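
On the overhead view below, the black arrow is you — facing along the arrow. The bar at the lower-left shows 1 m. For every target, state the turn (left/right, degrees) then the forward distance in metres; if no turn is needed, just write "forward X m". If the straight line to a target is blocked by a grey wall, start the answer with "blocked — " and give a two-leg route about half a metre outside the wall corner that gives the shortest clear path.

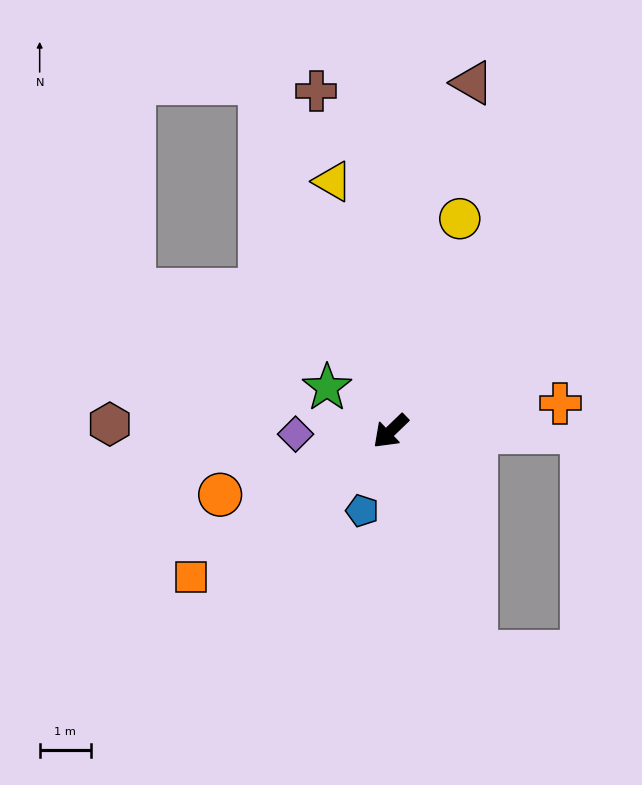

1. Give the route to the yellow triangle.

turn right 121°, forward 5.0 m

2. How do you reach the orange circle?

turn right 23°, forward 3.6 m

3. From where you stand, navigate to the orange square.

turn right 8°, forward 4.8 m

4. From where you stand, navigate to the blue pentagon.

turn left 26°, forward 1.7 m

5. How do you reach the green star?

turn right 78°, forward 1.5 m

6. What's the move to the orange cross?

turn left 145°, forward 3.4 m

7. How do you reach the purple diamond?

turn right 42°, forward 1.9 m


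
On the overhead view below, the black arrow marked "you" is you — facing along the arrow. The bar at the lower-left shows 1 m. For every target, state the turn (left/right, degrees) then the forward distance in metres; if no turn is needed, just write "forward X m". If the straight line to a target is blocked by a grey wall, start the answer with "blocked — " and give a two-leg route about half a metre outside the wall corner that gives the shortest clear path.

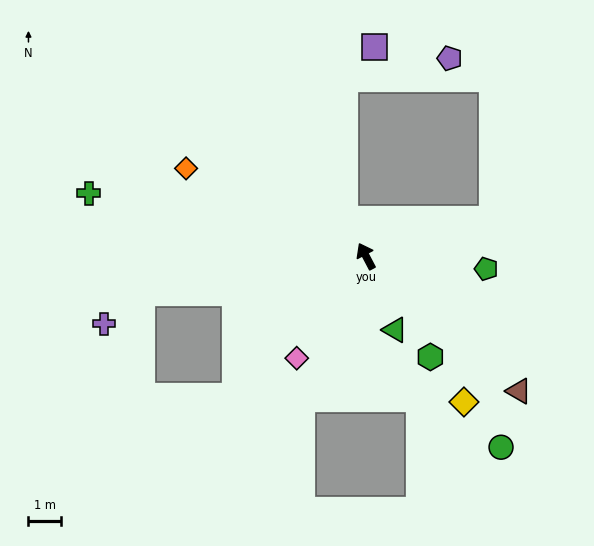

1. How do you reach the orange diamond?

turn left 36°, forward 6.2 m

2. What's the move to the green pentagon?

turn right 124°, forward 3.8 m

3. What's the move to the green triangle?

turn left 174°, forward 2.5 m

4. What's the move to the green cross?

turn left 49°, forward 8.9 m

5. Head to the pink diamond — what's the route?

turn left 118°, forward 3.8 m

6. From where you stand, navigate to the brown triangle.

turn right 159°, forward 6.4 m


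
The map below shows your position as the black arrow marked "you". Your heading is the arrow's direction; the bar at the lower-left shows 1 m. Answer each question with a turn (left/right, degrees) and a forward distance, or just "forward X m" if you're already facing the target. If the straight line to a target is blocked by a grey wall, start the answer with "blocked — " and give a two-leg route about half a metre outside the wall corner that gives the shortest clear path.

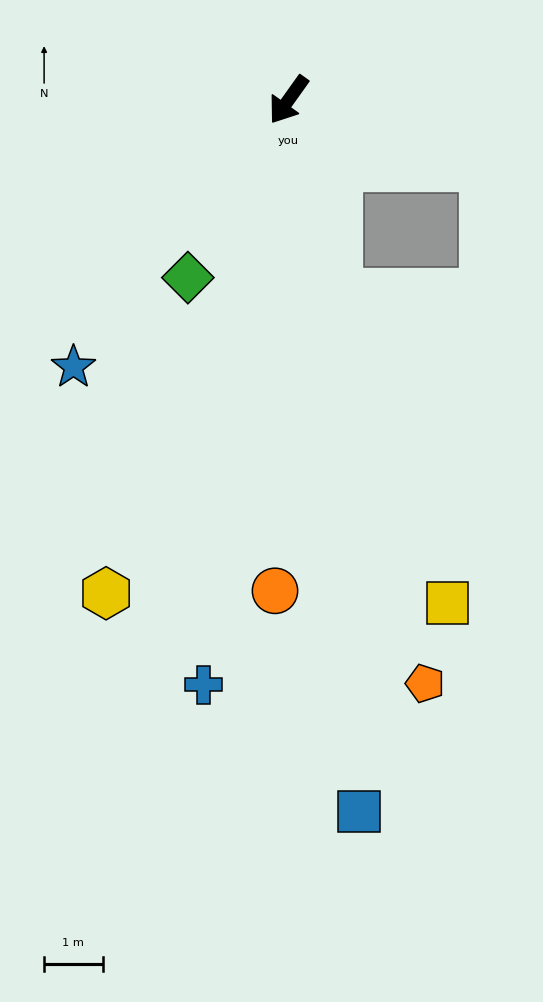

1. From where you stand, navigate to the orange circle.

turn left 34°, forward 8.4 m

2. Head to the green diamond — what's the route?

turn left 6°, forward 3.5 m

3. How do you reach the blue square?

turn left 41°, forward 12.2 m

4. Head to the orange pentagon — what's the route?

turn left 49°, forward 10.3 m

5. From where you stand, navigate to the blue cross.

turn left 27°, forward 10.1 m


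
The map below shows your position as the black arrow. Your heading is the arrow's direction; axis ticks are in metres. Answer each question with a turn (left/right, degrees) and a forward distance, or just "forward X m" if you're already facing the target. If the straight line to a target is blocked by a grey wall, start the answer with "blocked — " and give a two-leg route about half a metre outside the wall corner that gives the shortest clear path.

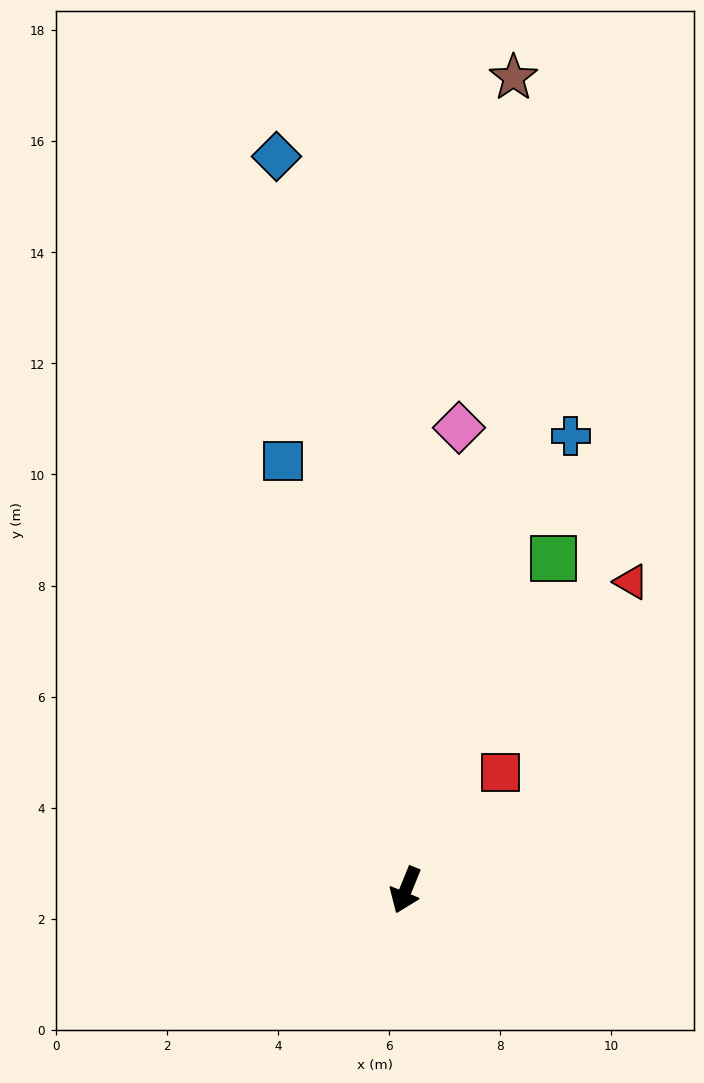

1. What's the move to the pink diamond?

turn right 164°, forward 8.4 m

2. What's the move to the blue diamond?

turn right 148°, forward 13.4 m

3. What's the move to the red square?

turn left 163°, forward 2.7 m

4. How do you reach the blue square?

turn right 142°, forward 8.0 m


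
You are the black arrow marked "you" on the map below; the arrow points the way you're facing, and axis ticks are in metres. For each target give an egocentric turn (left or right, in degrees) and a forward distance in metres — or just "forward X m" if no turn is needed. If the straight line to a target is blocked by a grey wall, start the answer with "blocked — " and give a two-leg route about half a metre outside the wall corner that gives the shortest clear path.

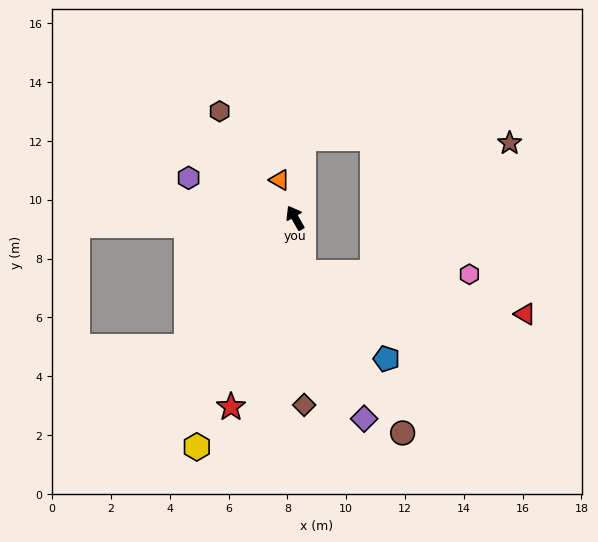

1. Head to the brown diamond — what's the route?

turn left 153°, forward 6.4 m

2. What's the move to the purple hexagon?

turn left 40°, forward 3.9 m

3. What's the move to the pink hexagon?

blocked — turn left 160°, forward 1.9 m, then turn left 79°, forward 5.6 m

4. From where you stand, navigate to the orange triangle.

turn right 8°, forward 1.4 m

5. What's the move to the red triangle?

blocked — turn left 160°, forward 1.9 m, then turn left 69°, forward 7.6 m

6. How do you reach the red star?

turn left 131°, forward 6.8 m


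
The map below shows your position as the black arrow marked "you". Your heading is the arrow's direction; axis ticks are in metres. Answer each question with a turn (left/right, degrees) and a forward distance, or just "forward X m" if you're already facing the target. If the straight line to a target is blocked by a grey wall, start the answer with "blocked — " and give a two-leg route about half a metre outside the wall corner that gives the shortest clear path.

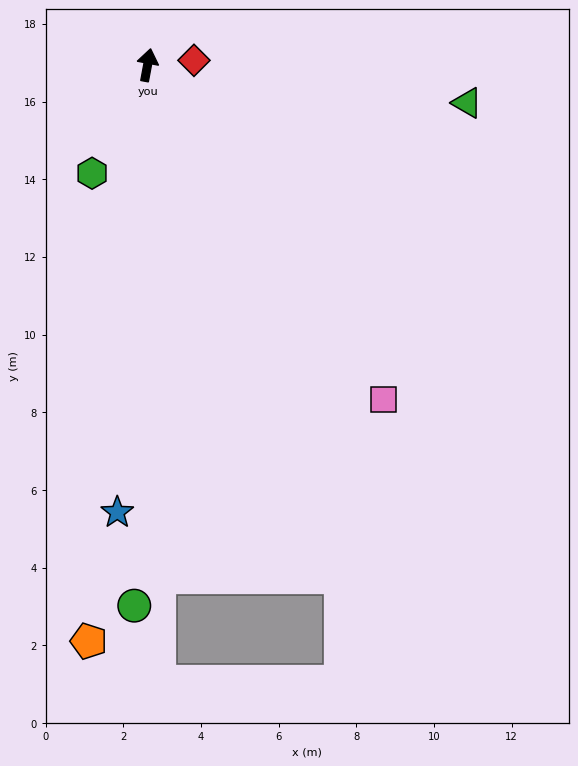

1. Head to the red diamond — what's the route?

turn right 74°, forward 1.2 m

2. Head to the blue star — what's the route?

turn right 173°, forward 11.5 m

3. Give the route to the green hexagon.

turn left 163°, forward 3.1 m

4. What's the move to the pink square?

turn right 134°, forward 10.5 m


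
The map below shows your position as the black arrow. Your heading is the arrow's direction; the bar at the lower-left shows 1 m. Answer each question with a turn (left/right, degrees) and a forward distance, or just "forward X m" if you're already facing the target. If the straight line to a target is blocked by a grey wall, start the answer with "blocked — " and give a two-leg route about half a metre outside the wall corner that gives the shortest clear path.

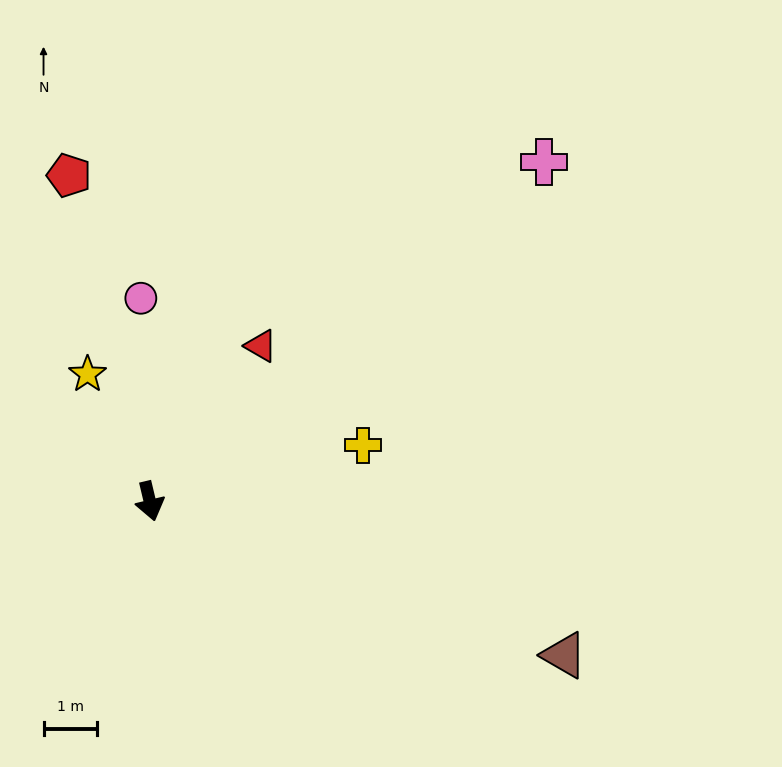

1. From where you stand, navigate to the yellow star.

turn right 167°, forward 2.6 m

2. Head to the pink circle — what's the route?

turn left 169°, forward 3.8 m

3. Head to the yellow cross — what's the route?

turn left 91°, forward 4.1 m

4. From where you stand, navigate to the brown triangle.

turn left 56°, forward 8.2 m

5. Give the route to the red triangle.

turn left 131°, forward 3.5 m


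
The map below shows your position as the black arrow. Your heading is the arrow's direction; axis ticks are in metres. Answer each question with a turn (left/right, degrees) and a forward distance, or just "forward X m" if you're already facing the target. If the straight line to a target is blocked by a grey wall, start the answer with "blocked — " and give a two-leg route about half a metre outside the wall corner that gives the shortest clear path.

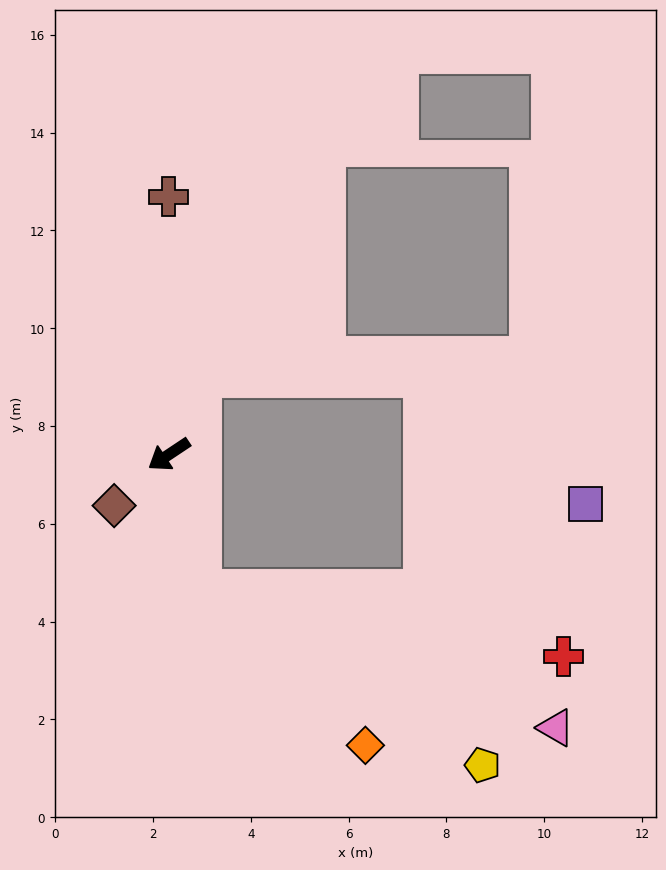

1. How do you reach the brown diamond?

turn left 9°, forward 1.5 m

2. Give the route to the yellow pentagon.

blocked — turn left 70°, forward 2.8 m, then turn left 44°, forward 6.8 m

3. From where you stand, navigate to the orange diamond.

blocked — turn left 70°, forward 2.8 m, then turn left 33°, forward 4.6 m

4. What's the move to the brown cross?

turn right 124°, forward 5.3 m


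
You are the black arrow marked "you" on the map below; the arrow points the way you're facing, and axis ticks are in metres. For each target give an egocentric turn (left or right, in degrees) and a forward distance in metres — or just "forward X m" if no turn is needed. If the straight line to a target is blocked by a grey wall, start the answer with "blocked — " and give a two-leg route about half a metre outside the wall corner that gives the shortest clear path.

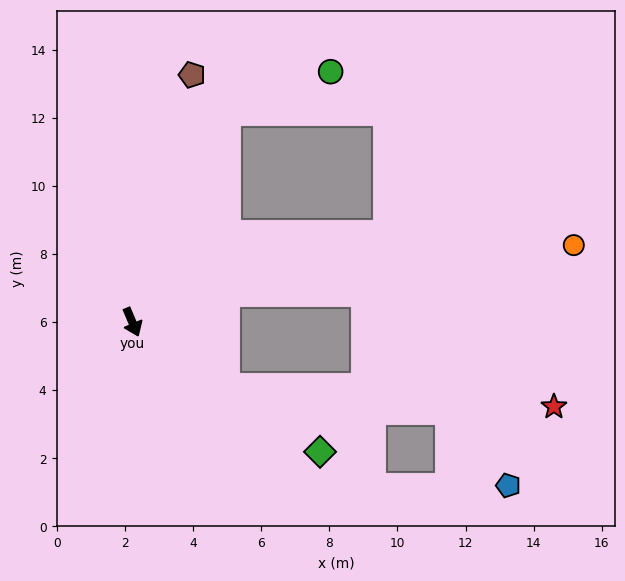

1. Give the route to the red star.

blocked — turn left 32°, forward 3.3 m, then turn left 32°, forward 9.7 m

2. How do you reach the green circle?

blocked — turn left 133°, forward 6.8 m, then turn right 45°, forward 3.3 m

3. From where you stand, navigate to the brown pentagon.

turn left 144°, forward 7.5 m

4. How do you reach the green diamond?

turn left 32°, forward 6.7 m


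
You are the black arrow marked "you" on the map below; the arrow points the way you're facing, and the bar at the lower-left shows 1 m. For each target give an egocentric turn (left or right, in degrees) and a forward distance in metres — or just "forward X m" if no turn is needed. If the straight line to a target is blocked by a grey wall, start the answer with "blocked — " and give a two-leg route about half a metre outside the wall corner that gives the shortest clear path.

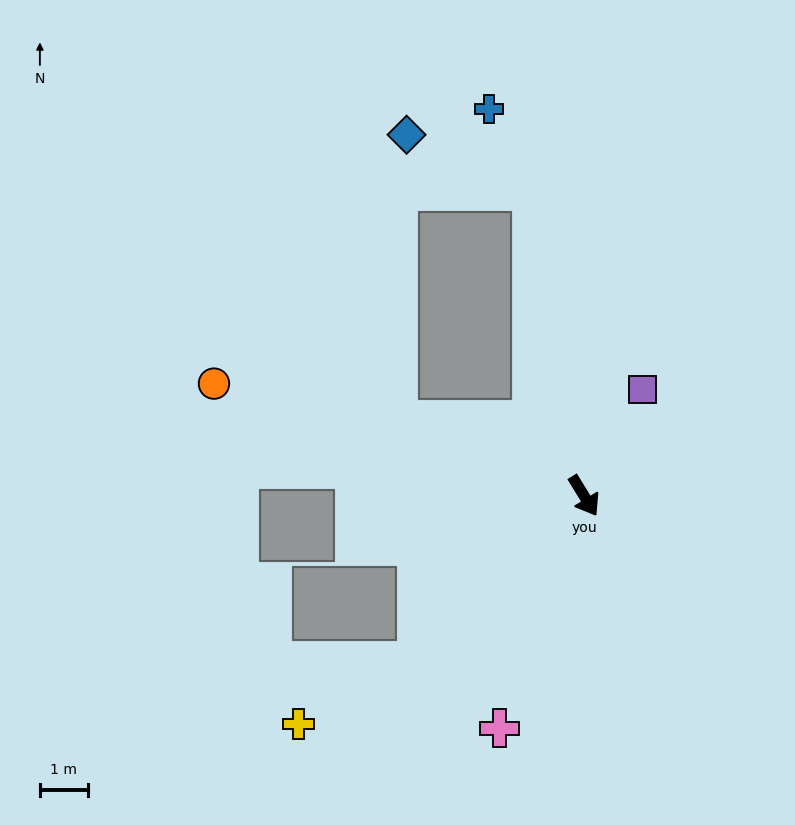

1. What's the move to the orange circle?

turn right 138°, forward 8.1 m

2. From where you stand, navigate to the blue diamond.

blocked — turn left 158°, forward 6.5 m, then turn left 57°, forward 2.9 m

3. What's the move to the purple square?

turn left 120°, forward 2.5 m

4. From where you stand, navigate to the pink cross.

turn right 52°, forward 5.2 m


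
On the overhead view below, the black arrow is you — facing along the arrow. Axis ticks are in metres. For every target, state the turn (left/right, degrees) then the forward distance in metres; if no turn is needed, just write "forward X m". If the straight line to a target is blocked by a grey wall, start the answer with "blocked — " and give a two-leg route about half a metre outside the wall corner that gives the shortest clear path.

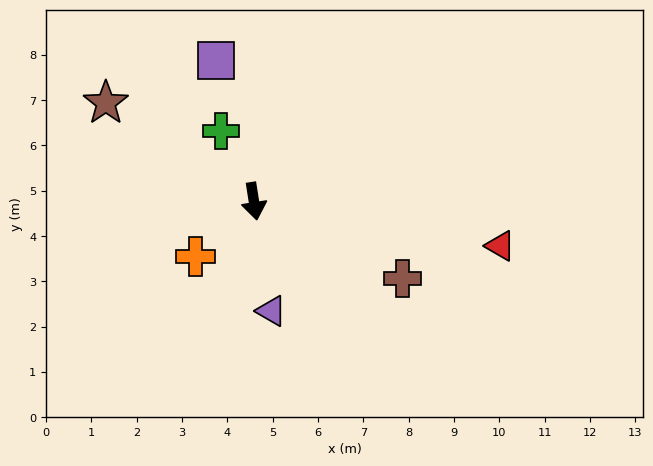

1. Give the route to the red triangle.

turn left 71°, forward 5.5 m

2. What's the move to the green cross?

turn right 164°, forward 1.7 m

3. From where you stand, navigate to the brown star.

turn right 132°, forward 3.9 m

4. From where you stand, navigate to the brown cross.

turn left 54°, forward 3.7 m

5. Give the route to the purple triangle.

forward 2.5 m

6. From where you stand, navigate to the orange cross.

turn right 55°, forward 1.8 m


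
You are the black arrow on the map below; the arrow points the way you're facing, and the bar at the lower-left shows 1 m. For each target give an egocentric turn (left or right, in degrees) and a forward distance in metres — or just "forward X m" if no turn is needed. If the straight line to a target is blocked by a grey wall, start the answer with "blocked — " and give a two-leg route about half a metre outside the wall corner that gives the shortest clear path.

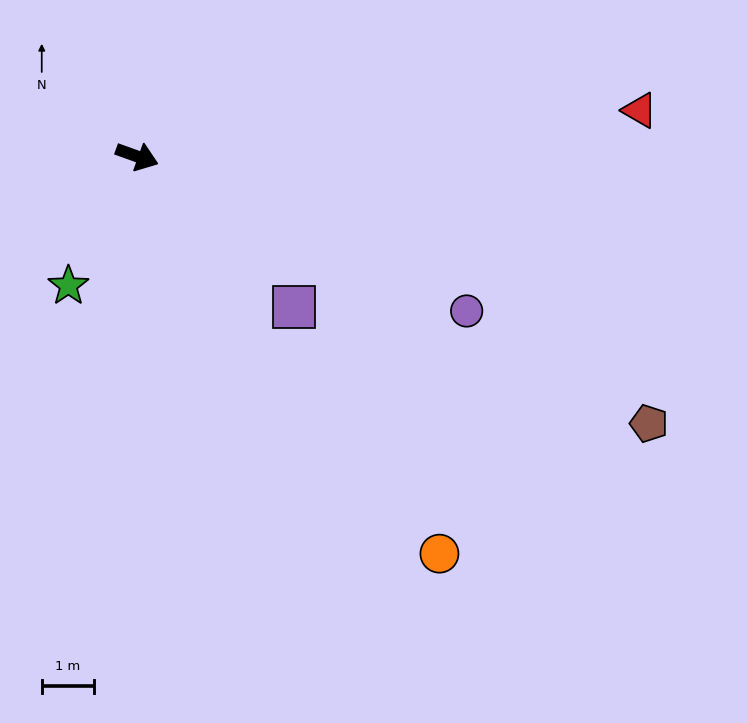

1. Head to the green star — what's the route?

turn right 98°, forward 2.8 m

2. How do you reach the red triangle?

turn left 25°, forward 9.7 m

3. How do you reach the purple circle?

turn right 5°, forward 7.0 m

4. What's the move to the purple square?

turn right 24°, forward 4.2 m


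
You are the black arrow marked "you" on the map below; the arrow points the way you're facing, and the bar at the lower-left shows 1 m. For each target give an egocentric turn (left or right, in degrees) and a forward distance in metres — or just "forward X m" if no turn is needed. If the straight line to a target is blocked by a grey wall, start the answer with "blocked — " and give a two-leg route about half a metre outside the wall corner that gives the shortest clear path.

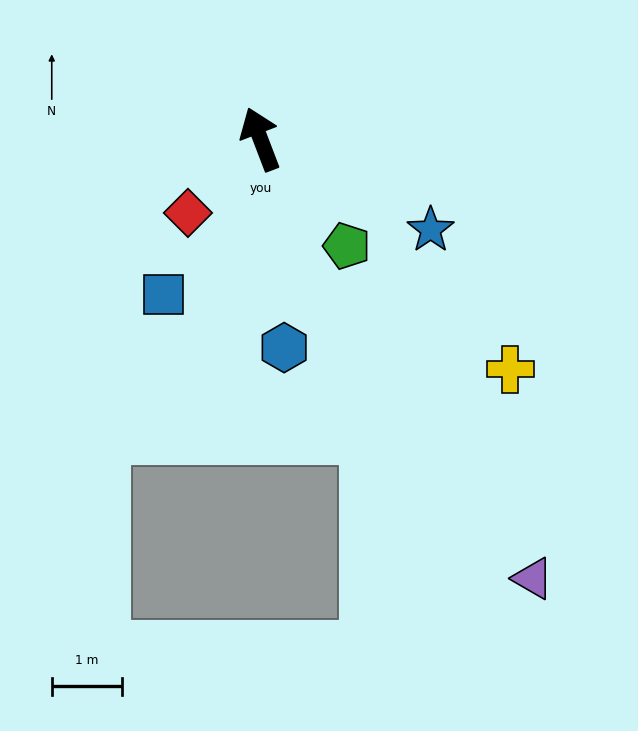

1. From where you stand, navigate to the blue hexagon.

turn left 166°, forward 3.0 m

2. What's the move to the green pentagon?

turn right 162°, forward 2.0 m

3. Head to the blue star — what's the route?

turn right 139°, forward 2.8 m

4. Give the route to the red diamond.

turn left 115°, forward 1.5 m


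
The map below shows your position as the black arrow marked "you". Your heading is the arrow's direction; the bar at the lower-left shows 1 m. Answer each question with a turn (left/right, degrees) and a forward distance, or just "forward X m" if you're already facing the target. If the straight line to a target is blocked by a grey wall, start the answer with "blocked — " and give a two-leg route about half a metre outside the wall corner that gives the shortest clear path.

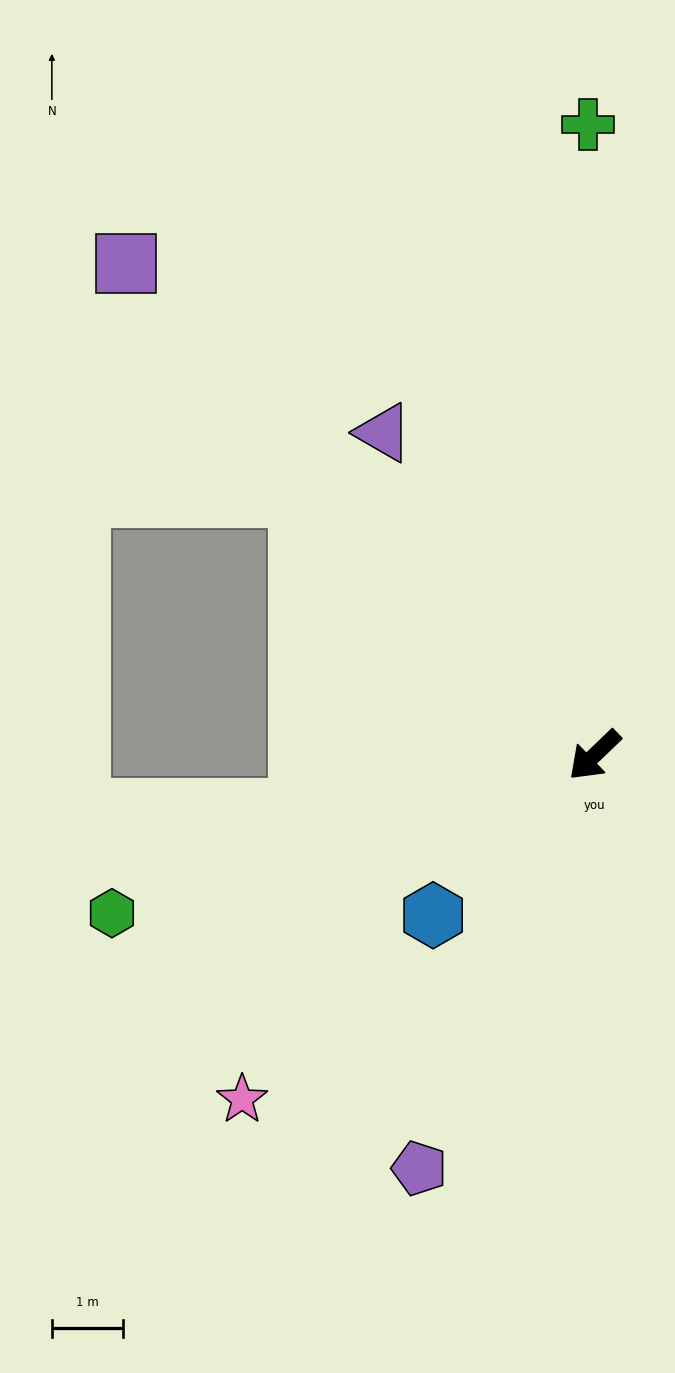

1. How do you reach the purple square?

turn right 90°, forward 9.6 m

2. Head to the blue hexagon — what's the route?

forward 3.2 m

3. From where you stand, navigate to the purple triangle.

turn right 101°, forward 5.5 m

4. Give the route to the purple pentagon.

turn left 23°, forward 6.3 m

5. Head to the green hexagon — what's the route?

turn right 26°, forward 7.2 m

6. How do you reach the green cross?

turn right 133°, forward 8.9 m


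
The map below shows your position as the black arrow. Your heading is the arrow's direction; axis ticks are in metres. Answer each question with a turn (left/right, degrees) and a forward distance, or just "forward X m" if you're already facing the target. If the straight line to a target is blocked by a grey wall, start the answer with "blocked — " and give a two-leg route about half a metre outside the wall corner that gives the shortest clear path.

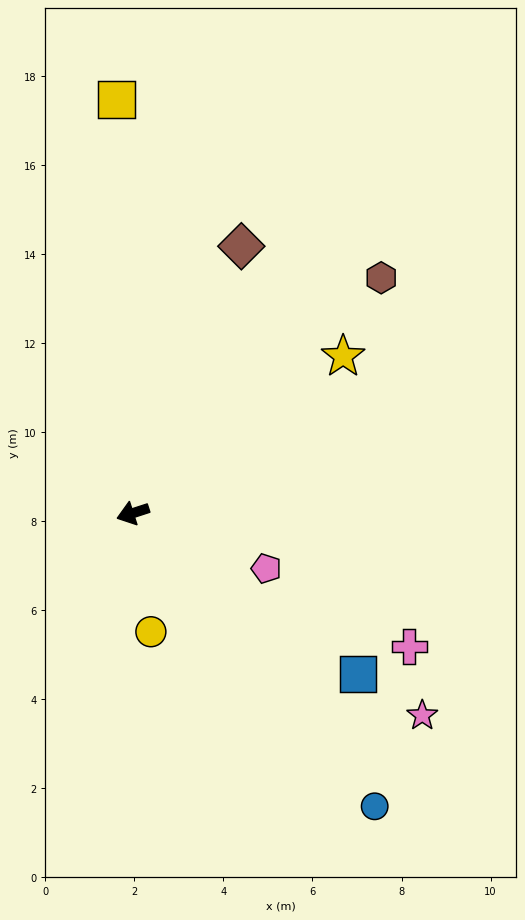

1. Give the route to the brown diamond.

turn right 130°, forward 6.5 m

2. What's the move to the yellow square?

turn right 106°, forward 9.3 m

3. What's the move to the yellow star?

turn right 161°, forward 5.9 m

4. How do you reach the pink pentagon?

turn left 139°, forward 3.2 m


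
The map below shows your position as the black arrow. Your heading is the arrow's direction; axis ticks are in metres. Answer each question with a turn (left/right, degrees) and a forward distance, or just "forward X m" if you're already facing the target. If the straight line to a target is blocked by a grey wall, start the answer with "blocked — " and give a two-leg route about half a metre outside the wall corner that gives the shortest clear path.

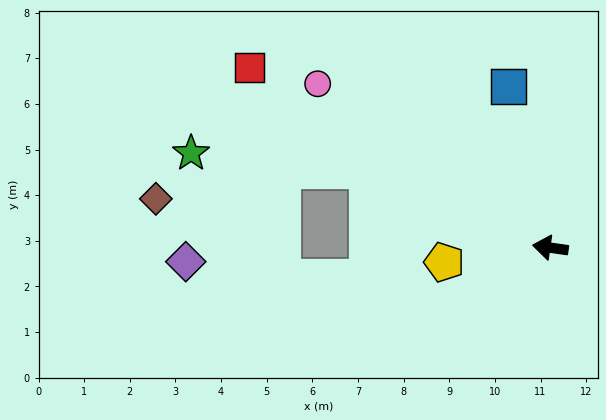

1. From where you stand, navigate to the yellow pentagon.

turn left 16°, forward 2.3 m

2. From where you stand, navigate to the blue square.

turn right 67°, forward 3.7 m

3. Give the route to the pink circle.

turn right 27°, forward 6.2 m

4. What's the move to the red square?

turn right 23°, forward 7.7 m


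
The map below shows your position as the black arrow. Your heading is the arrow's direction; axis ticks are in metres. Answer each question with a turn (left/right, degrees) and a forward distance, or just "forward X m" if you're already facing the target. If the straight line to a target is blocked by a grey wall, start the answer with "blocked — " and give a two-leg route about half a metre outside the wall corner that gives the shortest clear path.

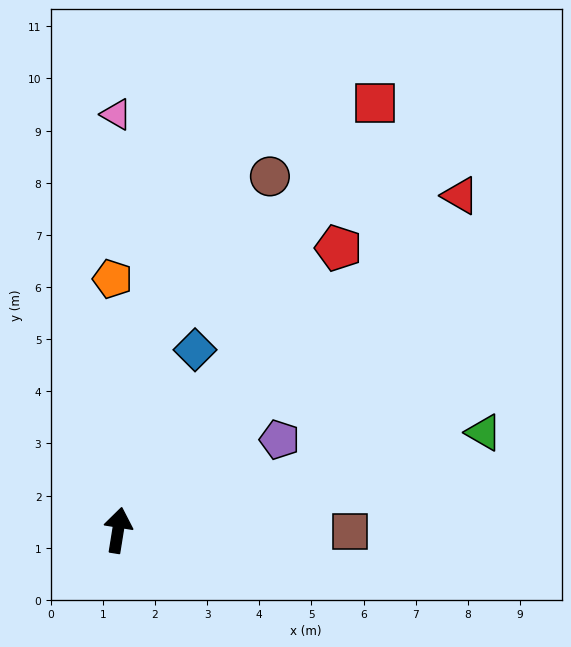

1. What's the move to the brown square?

turn right 81°, forward 4.4 m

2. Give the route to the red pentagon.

turn right 29°, forward 6.9 m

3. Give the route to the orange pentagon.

turn left 10°, forward 4.8 m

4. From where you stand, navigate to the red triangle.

turn right 37°, forward 9.2 m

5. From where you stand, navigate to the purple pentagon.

turn right 52°, forward 3.5 m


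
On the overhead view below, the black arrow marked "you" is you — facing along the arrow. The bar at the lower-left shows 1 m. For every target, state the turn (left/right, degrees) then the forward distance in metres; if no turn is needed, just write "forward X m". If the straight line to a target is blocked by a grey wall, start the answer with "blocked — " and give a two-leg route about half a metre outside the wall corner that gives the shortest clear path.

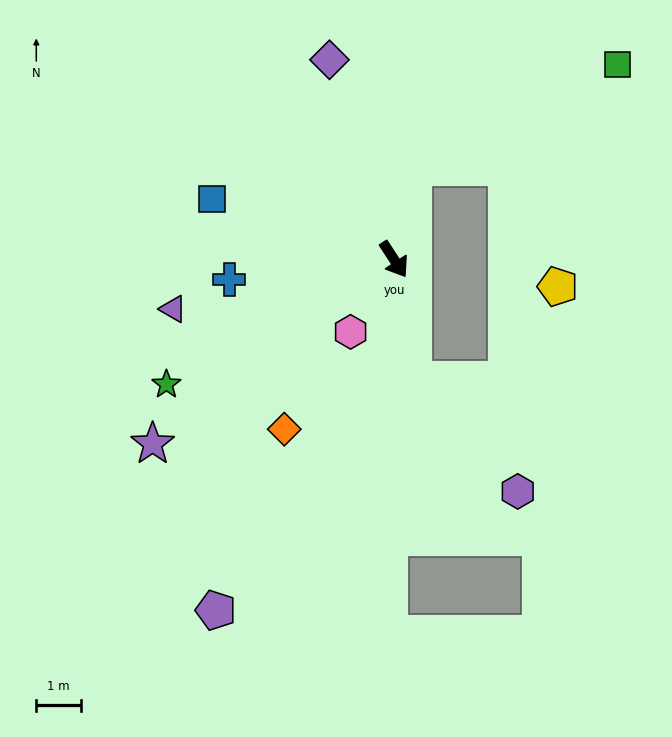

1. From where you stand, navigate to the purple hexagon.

blocked — turn right 24°, forward 2.7 m, then turn left 34°, forward 3.4 m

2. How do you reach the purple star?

turn right 86°, forward 6.8 m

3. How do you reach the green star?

turn right 94°, forward 5.8 m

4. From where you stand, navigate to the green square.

blocked — turn left 135°, forward 2.1 m, then turn right 52°, forward 5.1 m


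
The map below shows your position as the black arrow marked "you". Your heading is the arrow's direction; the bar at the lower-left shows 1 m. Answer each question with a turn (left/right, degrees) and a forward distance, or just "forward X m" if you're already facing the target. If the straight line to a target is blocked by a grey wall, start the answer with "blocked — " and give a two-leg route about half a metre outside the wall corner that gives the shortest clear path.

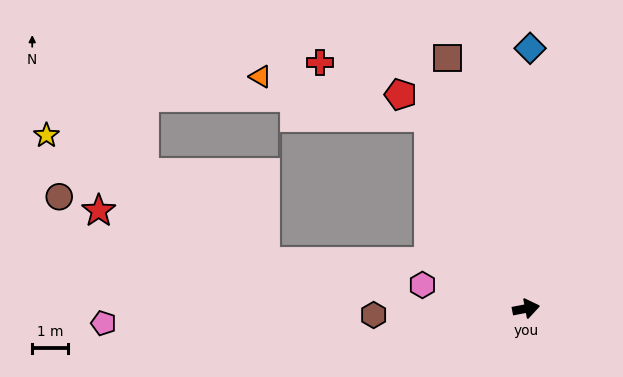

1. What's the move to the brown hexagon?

turn left 172°, forward 4.3 m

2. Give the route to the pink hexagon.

turn left 156°, forward 3.0 m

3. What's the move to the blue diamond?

turn left 78°, forward 7.3 m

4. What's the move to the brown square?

turn left 97°, forward 7.4 m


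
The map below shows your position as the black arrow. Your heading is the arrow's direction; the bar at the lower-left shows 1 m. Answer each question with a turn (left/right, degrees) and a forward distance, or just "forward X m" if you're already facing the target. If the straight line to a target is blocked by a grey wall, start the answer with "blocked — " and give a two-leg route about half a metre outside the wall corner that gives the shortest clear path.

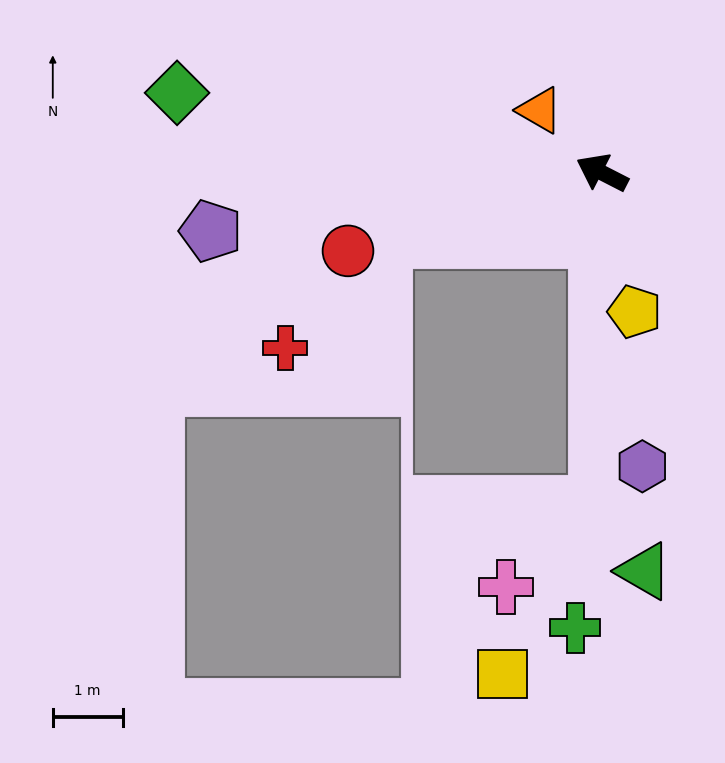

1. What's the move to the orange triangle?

turn right 18°, forward 1.3 m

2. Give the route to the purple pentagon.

turn left 36°, forward 5.7 m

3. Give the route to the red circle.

turn left 44°, forward 3.8 m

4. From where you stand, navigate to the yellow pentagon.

turn left 130°, forward 2.0 m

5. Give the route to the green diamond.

turn left 16°, forward 6.2 m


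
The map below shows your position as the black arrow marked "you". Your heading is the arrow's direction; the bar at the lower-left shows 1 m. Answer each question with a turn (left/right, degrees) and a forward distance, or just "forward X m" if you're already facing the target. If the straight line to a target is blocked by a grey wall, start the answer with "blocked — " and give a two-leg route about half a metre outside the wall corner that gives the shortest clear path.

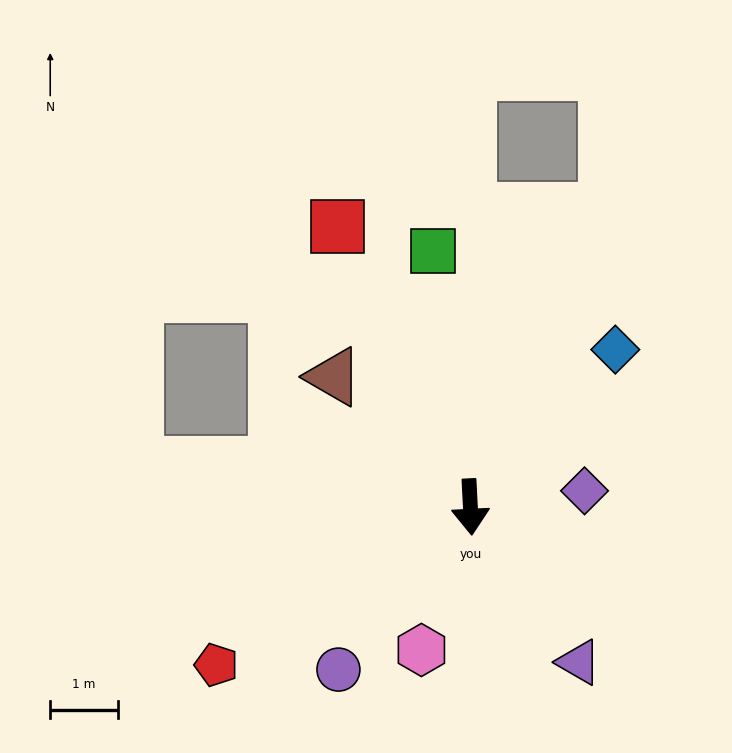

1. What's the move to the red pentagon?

turn right 61°, forward 4.4 m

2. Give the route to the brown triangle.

turn right 136°, forward 2.8 m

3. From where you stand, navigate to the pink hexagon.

turn right 22°, forward 2.2 m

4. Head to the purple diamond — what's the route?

turn left 95°, forward 1.7 m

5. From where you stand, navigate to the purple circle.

turn right 42°, forward 3.1 m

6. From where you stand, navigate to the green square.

turn right 175°, forward 3.8 m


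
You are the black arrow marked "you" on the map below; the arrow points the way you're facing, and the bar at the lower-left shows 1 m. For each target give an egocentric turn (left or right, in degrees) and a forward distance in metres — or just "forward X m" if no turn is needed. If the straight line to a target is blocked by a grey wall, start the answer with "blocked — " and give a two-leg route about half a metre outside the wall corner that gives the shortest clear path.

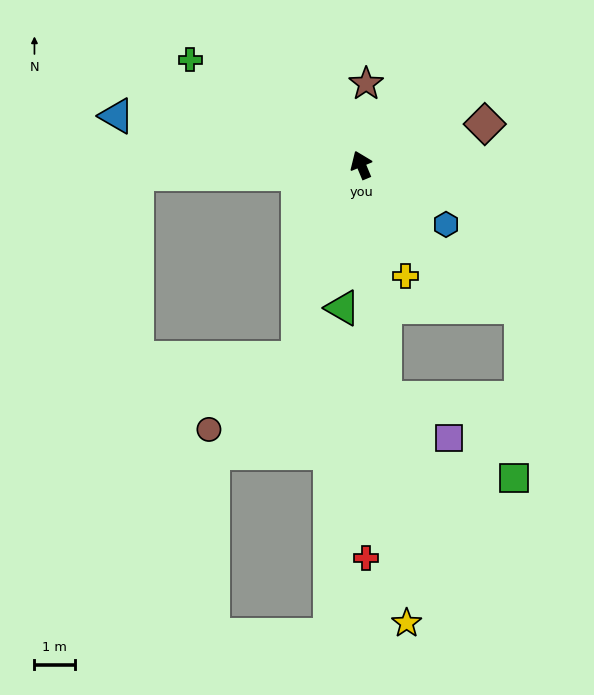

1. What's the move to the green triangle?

turn left 150°, forward 3.6 m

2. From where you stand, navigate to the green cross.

turn left 36°, forward 5.0 m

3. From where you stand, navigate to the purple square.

blocked — turn left 163°, forward 5.8 m, then turn left 52°, forward 1.9 m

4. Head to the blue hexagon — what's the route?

turn right 148°, forward 2.6 m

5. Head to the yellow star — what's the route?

turn left 163°, forward 11.4 m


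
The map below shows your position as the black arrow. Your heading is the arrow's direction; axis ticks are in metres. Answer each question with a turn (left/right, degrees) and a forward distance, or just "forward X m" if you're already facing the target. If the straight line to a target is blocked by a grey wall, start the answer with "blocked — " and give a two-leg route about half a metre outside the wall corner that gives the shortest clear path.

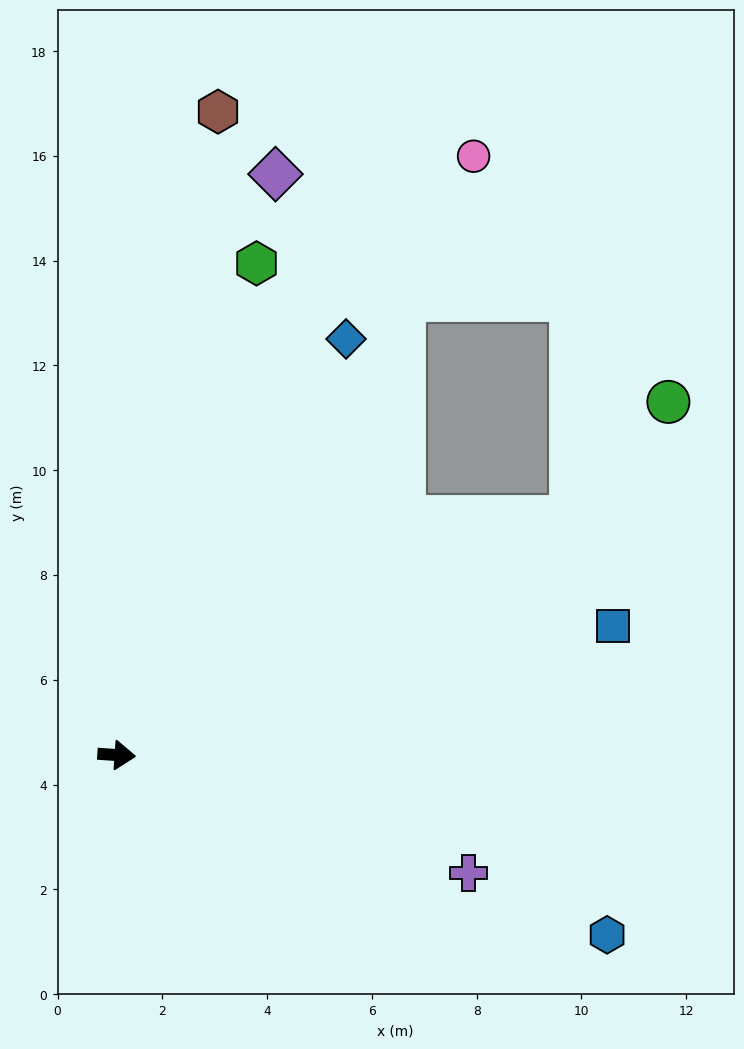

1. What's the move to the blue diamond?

turn left 65°, forward 9.1 m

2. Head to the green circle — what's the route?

blocked — turn left 32°, forward 9.8 m, then turn left 22°, forward 2.9 m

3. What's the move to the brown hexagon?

turn left 85°, forward 12.4 m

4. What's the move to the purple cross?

turn right 15°, forward 7.1 m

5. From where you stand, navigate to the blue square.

turn left 18°, forward 9.8 m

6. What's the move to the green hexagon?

turn left 78°, forward 9.8 m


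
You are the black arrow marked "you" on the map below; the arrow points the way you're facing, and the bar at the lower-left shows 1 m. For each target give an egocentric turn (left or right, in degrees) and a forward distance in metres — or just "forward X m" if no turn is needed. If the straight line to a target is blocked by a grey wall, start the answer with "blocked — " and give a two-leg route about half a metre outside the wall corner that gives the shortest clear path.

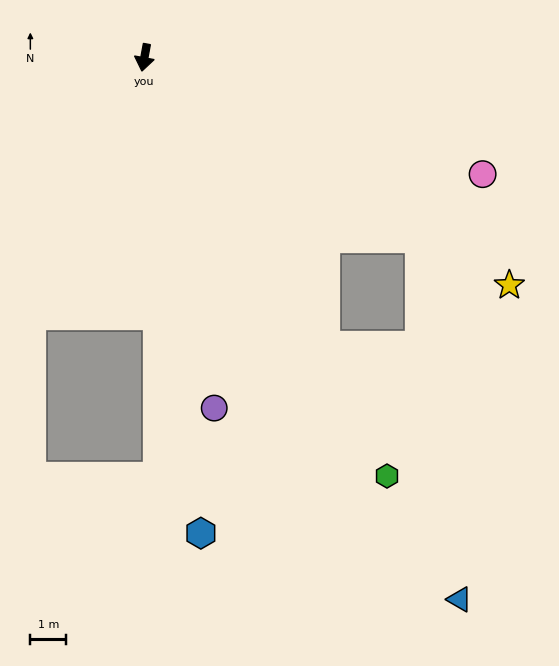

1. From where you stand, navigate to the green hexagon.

turn left 41°, forward 13.5 m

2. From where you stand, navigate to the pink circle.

turn left 81°, forward 10.0 m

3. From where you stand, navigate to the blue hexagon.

turn left 17°, forward 13.4 m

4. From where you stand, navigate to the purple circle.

turn left 22°, forward 10.0 m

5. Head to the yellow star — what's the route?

turn left 68°, forward 12.0 m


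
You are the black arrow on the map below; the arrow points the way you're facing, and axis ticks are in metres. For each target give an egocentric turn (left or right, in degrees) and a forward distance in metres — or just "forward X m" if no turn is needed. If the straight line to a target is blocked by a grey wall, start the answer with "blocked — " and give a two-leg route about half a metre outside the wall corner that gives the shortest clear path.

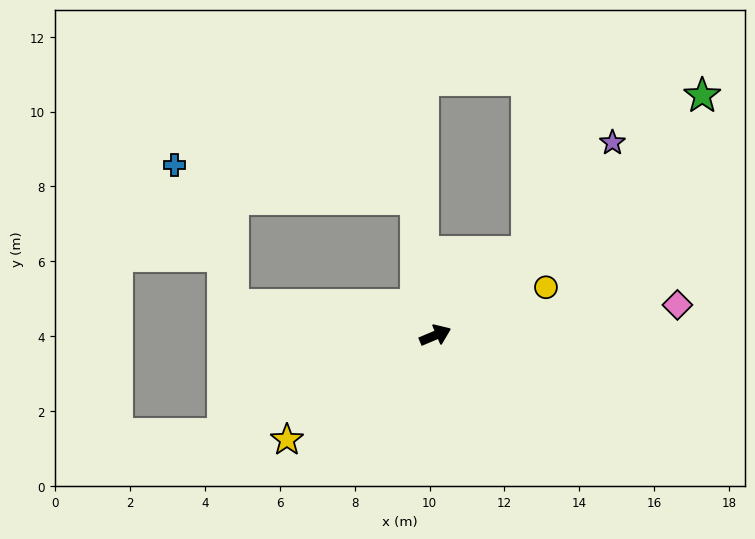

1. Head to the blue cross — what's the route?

blocked — turn left 75°, forward 3.7 m, then turn left 74°, forward 6.5 m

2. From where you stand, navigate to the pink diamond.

turn right 16°, forward 6.5 m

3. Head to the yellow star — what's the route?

turn right 168°, forward 4.8 m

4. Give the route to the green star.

turn left 19°, forward 9.6 m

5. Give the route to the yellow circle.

forward 3.2 m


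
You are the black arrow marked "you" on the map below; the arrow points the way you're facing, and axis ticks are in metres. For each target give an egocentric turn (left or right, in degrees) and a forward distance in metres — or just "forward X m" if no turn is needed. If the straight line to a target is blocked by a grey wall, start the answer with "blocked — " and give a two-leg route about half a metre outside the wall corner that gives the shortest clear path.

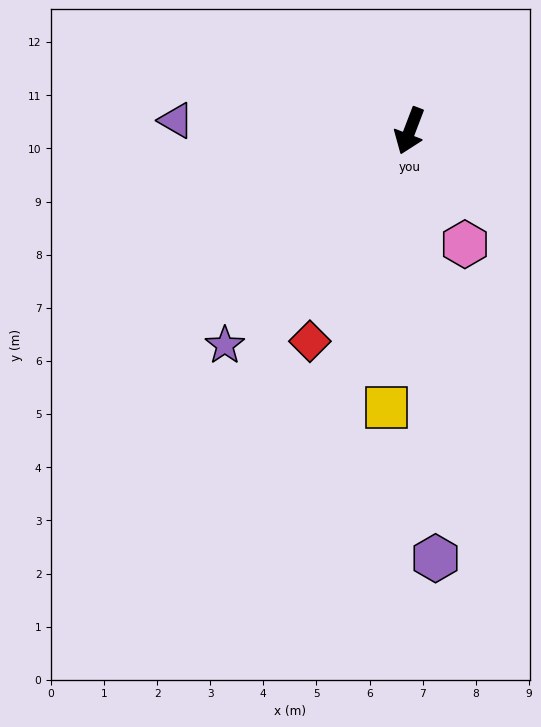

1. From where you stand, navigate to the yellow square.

turn left 16°, forward 5.2 m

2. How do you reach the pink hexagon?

turn left 47°, forward 2.4 m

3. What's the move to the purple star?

turn right 20°, forward 5.3 m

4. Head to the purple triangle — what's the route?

turn right 72°, forward 4.4 m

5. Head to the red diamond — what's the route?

turn right 4°, forward 4.4 m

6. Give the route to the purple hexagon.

turn left 24°, forward 8.1 m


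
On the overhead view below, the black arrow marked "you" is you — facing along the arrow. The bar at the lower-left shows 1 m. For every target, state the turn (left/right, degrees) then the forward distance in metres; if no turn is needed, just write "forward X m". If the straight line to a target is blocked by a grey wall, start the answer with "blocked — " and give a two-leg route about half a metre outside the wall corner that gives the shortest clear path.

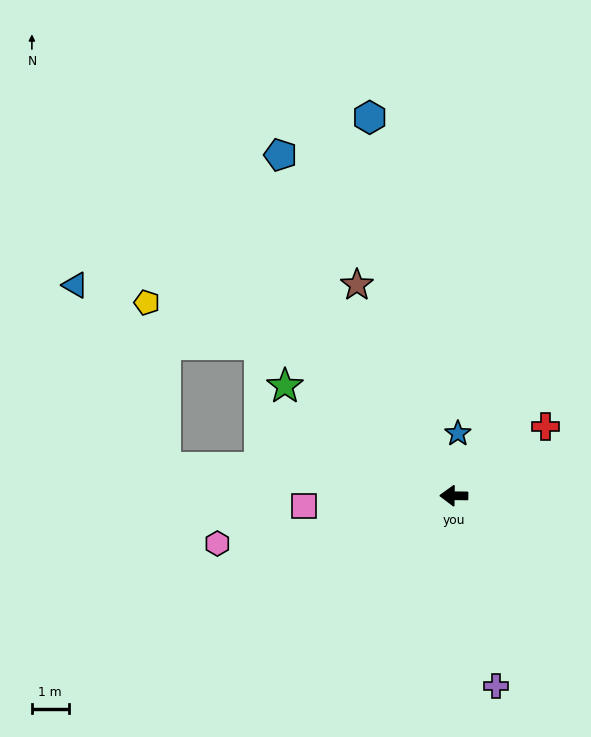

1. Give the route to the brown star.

turn right 65°, forward 6.3 m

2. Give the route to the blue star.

turn right 93°, forward 1.7 m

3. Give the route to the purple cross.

turn left 103°, forward 5.3 m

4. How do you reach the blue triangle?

blocked — turn right 5°, forward 7.9 m, then turn right 58°, forward 5.5 m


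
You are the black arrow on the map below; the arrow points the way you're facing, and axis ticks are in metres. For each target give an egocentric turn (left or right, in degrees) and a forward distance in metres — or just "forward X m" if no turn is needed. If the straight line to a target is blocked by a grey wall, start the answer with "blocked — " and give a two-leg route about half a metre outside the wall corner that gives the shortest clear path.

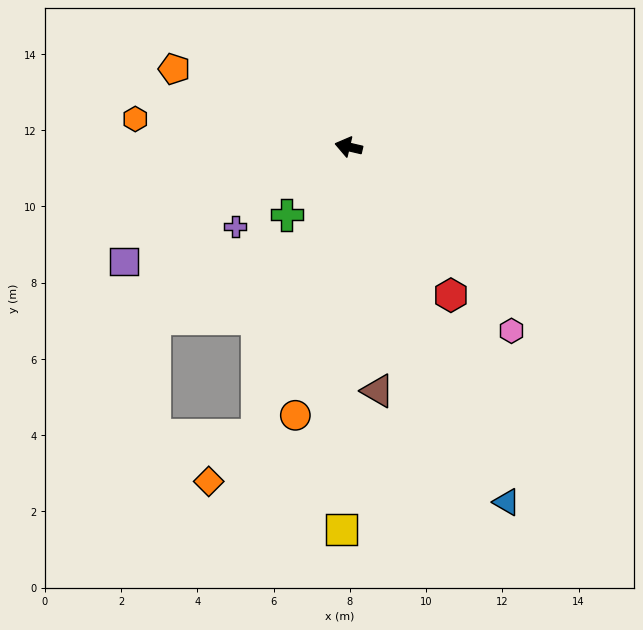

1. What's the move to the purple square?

turn left 40°, forward 6.6 m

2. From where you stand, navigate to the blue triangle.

turn left 127°, forward 10.2 m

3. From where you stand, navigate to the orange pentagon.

turn right 11°, forward 5.0 m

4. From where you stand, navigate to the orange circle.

turn left 92°, forward 7.2 m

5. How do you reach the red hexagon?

turn left 138°, forward 4.7 m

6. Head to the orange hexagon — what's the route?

turn left 6°, forward 5.6 m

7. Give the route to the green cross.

turn left 61°, forward 2.4 m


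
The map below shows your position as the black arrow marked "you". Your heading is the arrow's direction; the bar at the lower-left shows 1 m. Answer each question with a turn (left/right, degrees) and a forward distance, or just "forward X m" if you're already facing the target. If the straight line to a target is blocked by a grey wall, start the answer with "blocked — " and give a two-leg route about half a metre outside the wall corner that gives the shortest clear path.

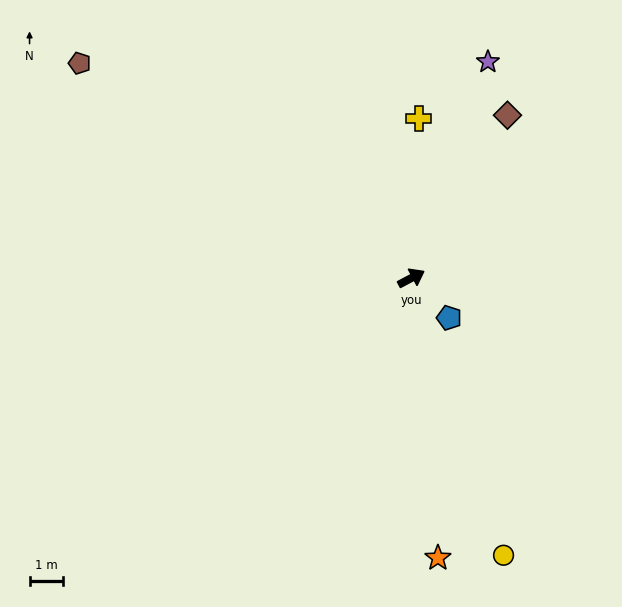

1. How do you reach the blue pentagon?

turn right 74°, forward 1.6 m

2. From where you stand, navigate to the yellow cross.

turn left 59°, forward 4.8 m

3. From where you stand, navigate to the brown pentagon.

turn left 119°, forward 11.8 m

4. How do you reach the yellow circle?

turn right 100°, forward 8.7 m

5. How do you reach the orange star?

turn right 112°, forward 8.4 m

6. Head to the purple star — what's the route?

turn left 43°, forward 6.8 m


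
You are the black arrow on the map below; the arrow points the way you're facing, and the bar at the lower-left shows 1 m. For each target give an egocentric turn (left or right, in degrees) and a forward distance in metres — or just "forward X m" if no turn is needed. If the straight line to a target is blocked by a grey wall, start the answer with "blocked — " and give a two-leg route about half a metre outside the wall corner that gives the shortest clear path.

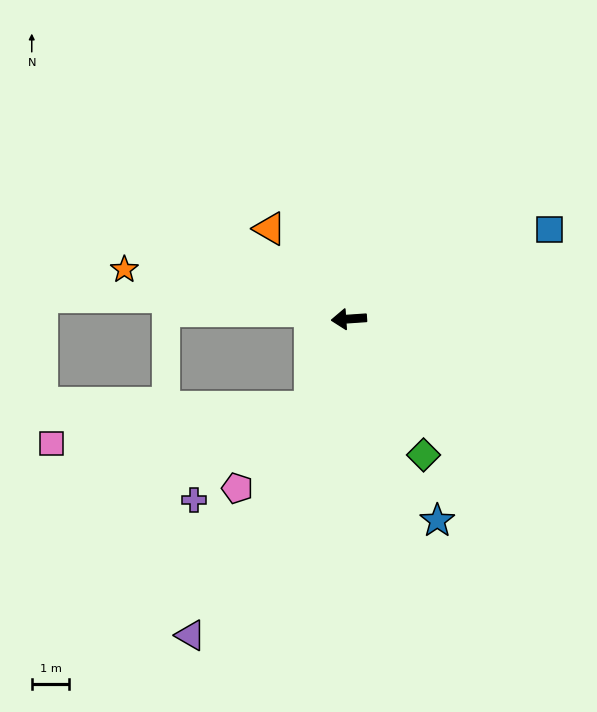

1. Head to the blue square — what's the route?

turn right 160°, forward 5.8 m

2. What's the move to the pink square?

blocked — turn left 62°, forward 2.6 m, then turn right 58°, forward 6.9 m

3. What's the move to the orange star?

turn right 16°, forward 6.1 m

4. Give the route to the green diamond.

turn left 115°, forward 4.1 m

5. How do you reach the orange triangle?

turn right 53°, forward 3.2 m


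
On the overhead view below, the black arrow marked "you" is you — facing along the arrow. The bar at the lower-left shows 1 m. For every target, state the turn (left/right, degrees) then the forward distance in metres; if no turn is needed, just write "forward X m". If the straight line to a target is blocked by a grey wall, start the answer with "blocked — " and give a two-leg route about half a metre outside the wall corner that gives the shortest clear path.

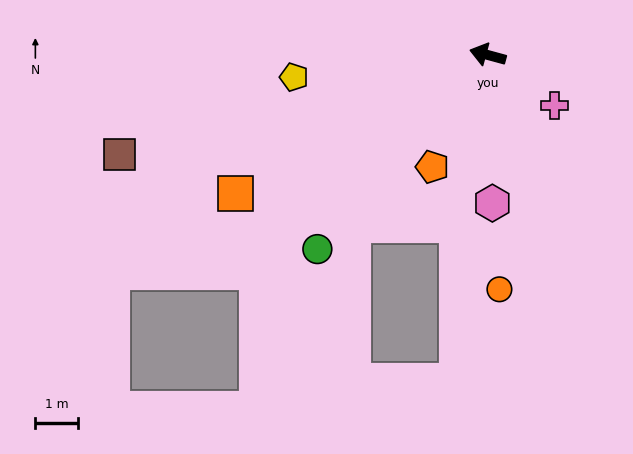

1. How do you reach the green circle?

turn left 64°, forward 6.1 m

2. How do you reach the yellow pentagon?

turn left 22°, forward 4.6 m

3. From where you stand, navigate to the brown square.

turn left 30°, forward 9.0 m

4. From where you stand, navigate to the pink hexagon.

turn left 107°, forward 3.5 m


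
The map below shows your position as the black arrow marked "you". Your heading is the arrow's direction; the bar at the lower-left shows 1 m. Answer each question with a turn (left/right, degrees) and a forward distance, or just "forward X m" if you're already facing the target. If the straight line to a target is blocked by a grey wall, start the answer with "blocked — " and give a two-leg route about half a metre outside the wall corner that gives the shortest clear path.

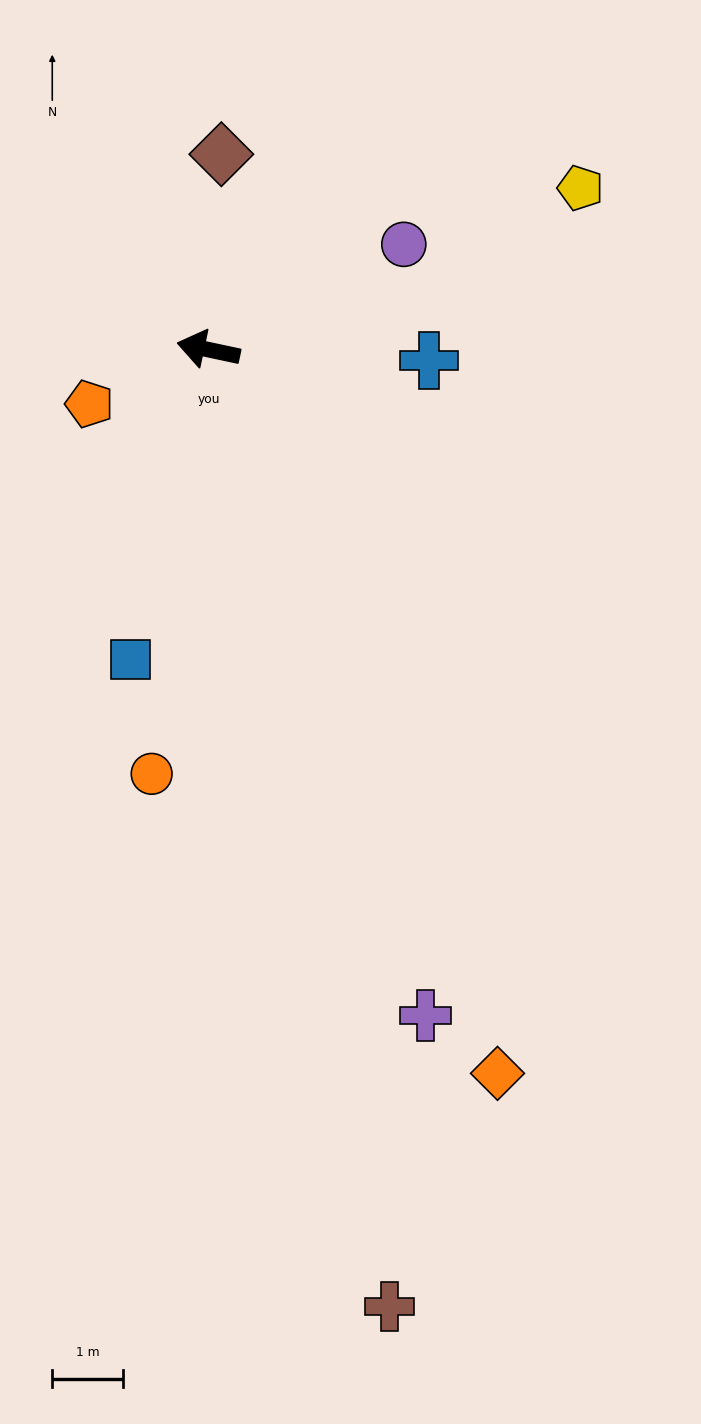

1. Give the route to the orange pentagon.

turn left 37°, forward 1.8 m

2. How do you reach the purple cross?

turn left 120°, forward 9.9 m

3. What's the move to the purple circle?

turn right 140°, forward 3.1 m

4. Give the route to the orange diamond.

turn left 124°, forward 11.0 m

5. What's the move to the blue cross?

turn right 171°, forward 3.1 m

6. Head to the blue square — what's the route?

turn left 88°, forward 4.5 m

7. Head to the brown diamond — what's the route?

turn right 82°, forward 2.8 m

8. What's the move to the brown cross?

turn left 113°, forward 13.7 m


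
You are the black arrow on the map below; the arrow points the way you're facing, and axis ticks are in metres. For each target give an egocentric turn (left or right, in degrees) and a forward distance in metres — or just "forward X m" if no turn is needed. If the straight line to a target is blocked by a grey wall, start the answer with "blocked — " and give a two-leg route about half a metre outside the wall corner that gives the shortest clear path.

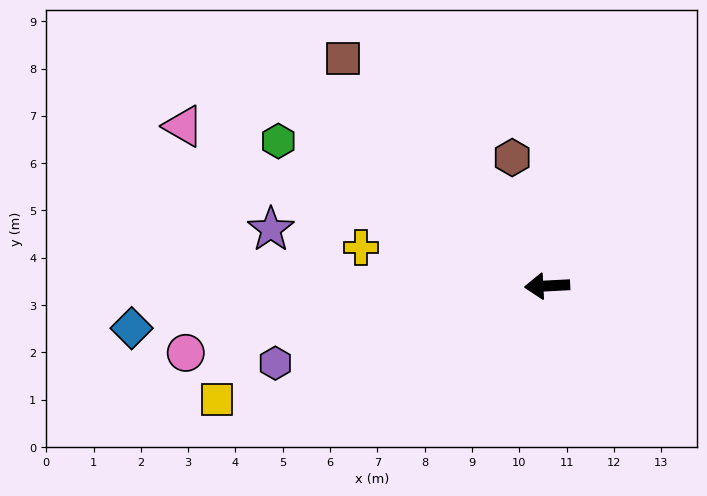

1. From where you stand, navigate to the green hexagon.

turn right 31°, forward 6.5 m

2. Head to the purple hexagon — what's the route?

turn left 13°, forward 6.0 m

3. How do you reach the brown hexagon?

turn right 78°, forward 2.8 m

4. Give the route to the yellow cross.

turn right 15°, forward 4.0 m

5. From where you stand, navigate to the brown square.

turn right 51°, forward 6.5 m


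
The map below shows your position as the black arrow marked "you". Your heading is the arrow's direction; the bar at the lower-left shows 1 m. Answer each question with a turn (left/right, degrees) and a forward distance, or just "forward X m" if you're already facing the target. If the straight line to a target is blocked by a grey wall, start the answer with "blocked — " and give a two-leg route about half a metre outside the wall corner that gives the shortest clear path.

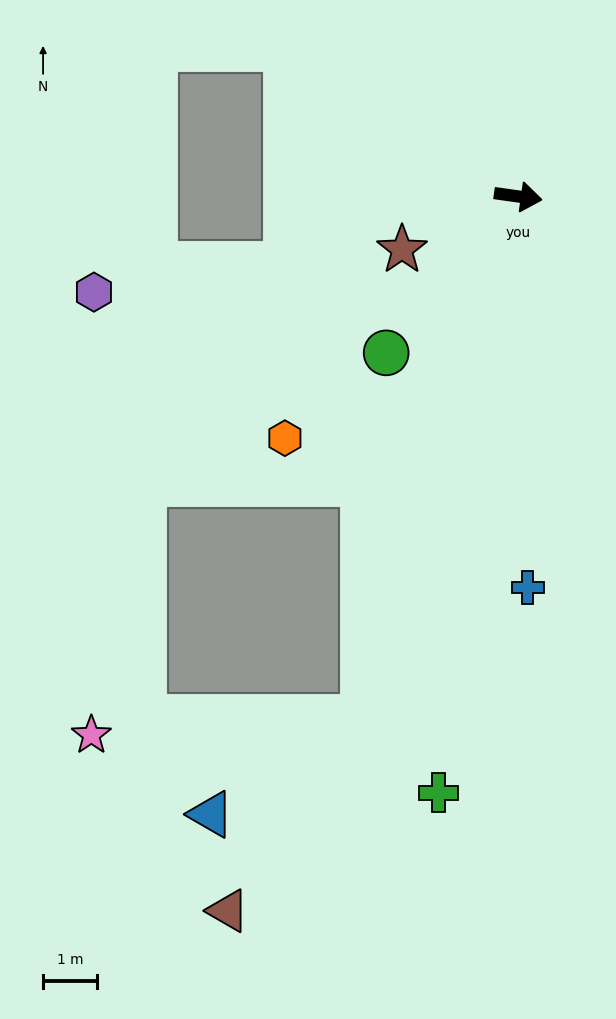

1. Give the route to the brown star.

turn right 147°, forward 2.4 m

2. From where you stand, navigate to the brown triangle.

blocked — turn right 99°, forward 10.1 m, then turn right 18°, forward 4.4 m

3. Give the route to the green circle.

turn right 122°, forward 3.8 m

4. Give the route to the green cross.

turn right 90°, forward 11.2 m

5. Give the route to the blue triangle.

blocked — turn right 99°, forward 10.1 m, then turn right 41°, forward 3.4 m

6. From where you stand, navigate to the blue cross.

turn right 81°, forward 7.3 m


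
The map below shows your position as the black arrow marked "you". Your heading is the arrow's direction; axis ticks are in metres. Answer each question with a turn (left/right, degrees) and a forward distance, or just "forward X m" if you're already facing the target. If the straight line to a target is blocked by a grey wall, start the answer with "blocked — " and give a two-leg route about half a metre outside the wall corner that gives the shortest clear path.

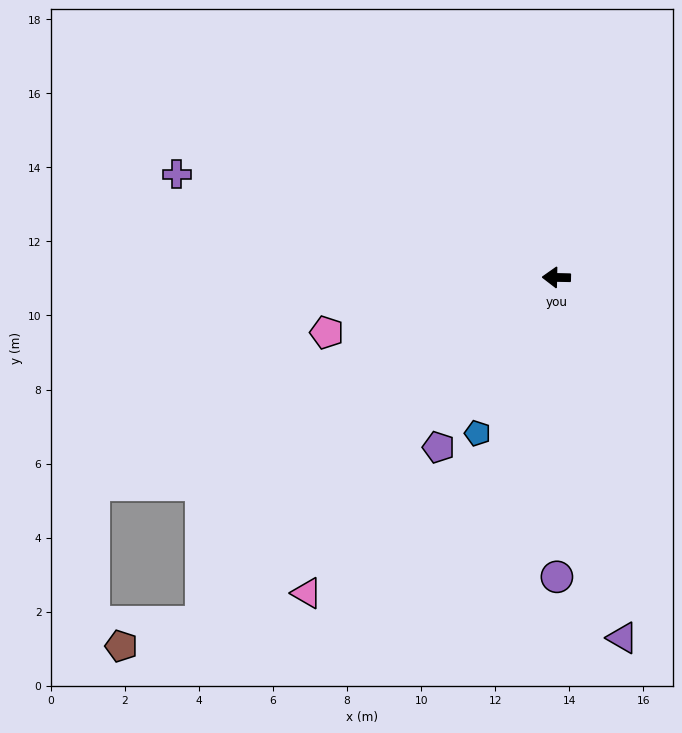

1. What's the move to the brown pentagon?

blocked — turn left 45°, forward 13.4 m, then turn right 27°, forward 2.2 m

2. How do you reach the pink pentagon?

turn left 15°, forward 6.4 m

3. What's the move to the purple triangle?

turn left 102°, forward 9.9 m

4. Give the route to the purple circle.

turn left 91°, forward 8.1 m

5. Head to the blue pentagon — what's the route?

turn left 64°, forward 4.7 m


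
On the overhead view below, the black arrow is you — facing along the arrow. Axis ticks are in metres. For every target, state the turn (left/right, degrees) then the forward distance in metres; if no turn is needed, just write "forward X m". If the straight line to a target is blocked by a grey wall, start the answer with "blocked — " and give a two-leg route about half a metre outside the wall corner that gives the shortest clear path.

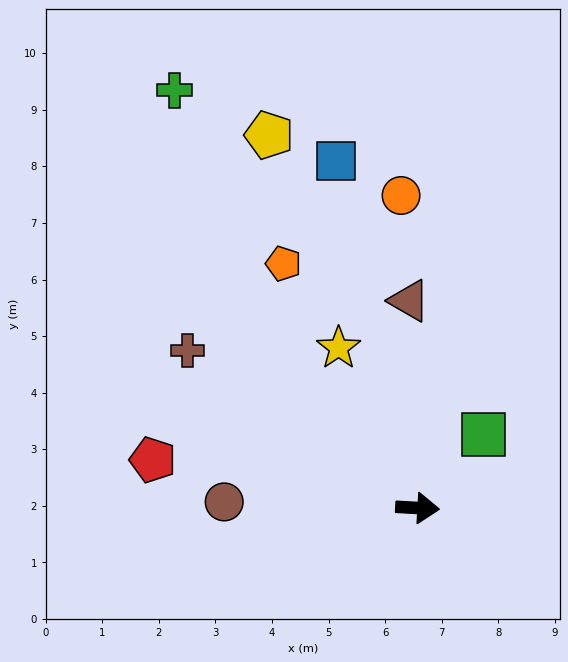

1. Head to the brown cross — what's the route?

turn left 149°, forward 4.9 m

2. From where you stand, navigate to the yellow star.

turn left 119°, forward 3.2 m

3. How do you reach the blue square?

turn left 106°, forward 6.3 m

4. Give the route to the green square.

turn left 51°, forward 1.7 m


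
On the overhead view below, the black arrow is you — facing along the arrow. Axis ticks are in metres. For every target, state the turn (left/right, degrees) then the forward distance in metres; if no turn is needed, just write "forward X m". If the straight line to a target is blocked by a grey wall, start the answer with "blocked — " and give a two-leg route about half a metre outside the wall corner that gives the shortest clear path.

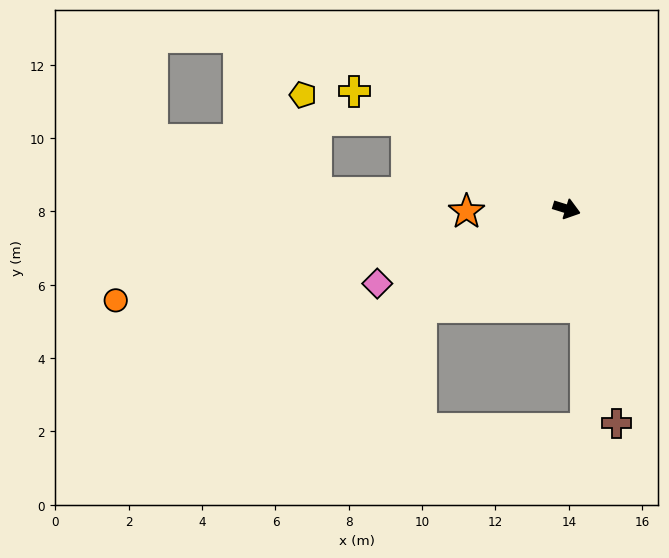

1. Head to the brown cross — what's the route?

turn right 60°, forward 6.0 m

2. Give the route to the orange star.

turn right 161°, forward 2.7 m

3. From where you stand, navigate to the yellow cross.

turn left 168°, forward 6.6 m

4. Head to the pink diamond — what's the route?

turn right 141°, forward 5.6 m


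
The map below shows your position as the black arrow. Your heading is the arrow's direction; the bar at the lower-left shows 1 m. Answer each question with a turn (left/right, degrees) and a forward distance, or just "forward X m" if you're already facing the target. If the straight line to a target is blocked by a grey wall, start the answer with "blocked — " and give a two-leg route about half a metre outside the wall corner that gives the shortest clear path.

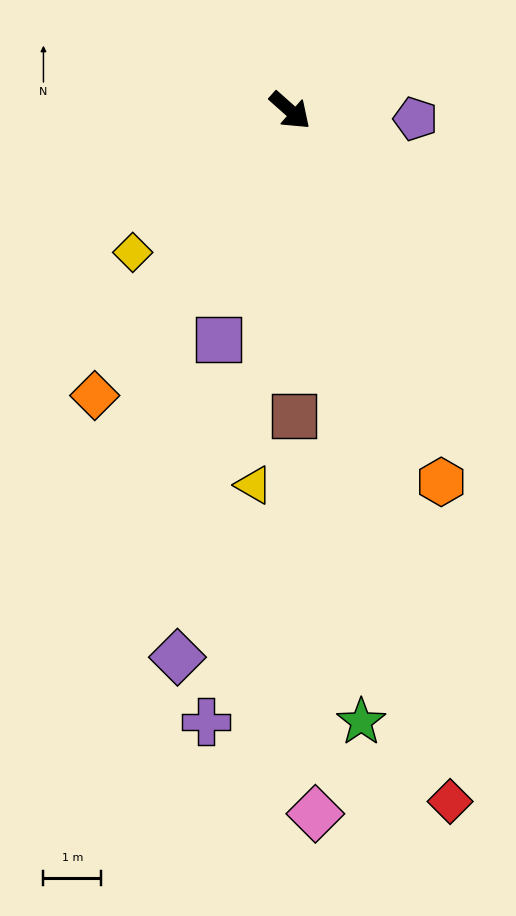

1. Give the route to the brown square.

turn right 48°, forward 5.3 m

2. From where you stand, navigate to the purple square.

turn right 66°, forward 4.2 m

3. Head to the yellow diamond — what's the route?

turn right 96°, forward 3.7 m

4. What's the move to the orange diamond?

turn right 83°, forward 6.0 m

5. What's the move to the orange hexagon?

turn right 26°, forward 7.0 m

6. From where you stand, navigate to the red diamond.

turn right 35°, forward 12.3 m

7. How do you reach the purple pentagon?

turn left 38°, forward 2.2 m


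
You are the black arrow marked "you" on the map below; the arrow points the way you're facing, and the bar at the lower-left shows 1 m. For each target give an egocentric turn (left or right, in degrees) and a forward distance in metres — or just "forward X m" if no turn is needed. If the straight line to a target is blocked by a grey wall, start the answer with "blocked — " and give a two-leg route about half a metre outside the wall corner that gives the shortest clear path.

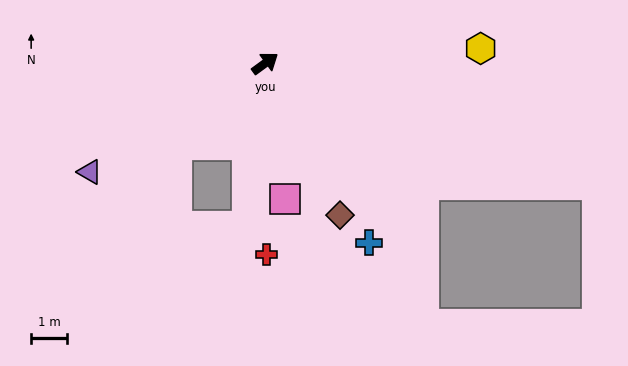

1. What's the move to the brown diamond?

turn right 100°, forward 4.7 m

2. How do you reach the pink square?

turn right 118°, forward 3.8 m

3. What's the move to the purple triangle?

turn left 176°, forward 5.7 m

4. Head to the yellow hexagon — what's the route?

turn right 32°, forward 6.0 m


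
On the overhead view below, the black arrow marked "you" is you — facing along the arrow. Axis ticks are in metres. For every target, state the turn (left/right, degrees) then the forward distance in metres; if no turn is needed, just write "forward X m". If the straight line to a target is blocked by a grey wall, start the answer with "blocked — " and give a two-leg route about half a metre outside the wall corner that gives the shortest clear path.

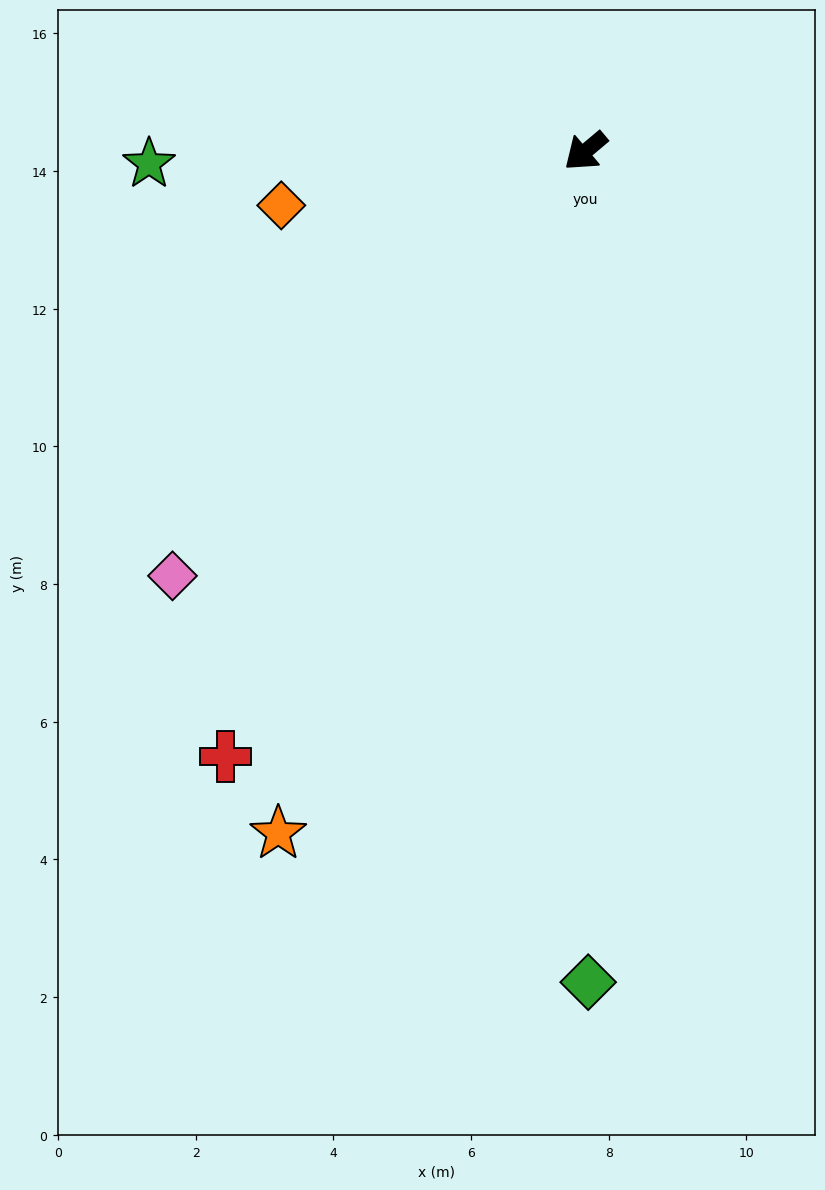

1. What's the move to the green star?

turn right 38°, forward 6.3 m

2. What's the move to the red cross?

turn left 19°, forward 10.2 m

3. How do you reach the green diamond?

turn left 50°, forward 12.1 m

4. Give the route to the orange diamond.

turn right 30°, forward 4.5 m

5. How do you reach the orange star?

turn left 26°, forward 10.9 m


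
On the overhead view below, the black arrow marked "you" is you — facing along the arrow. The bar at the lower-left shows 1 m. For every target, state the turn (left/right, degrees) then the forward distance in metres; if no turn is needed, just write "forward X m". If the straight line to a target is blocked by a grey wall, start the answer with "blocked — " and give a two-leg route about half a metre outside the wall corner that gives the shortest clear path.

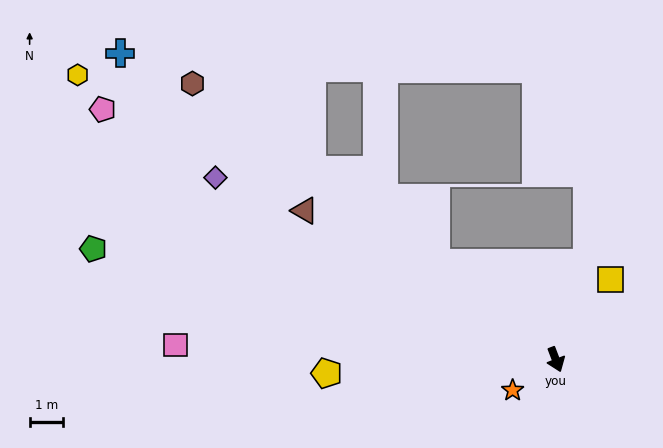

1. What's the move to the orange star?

turn right 75°, forward 1.6 m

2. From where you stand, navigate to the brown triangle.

turn right 142°, forward 8.7 m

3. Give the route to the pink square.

turn right 113°, forward 11.4 m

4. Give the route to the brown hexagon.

turn right 148°, forward 13.6 m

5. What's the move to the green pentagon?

turn right 124°, forward 14.2 m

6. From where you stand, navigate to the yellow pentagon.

turn right 108°, forward 6.9 m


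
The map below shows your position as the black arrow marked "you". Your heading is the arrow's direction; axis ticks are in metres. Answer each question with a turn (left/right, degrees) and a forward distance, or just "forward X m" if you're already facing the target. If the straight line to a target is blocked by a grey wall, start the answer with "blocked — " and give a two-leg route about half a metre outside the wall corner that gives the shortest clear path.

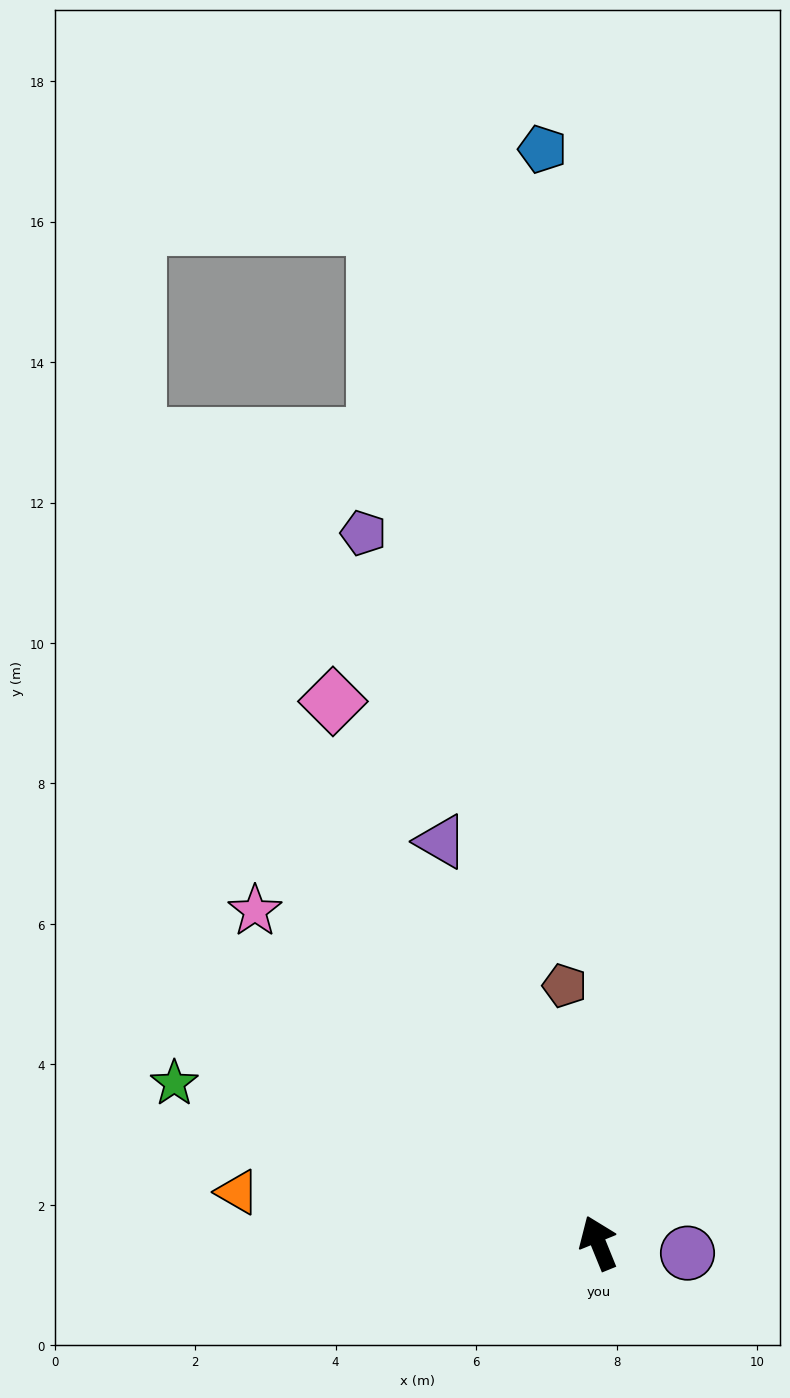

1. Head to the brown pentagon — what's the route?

turn right 15°, forward 3.7 m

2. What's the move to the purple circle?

turn right 119°, forward 1.3 m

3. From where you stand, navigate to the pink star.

turn left 24°, forward 6.8 m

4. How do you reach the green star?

turn left 47°, forward 6.5 m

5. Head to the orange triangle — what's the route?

turn left 60°, forward 5.2 m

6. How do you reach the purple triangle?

forward 6.1 m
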